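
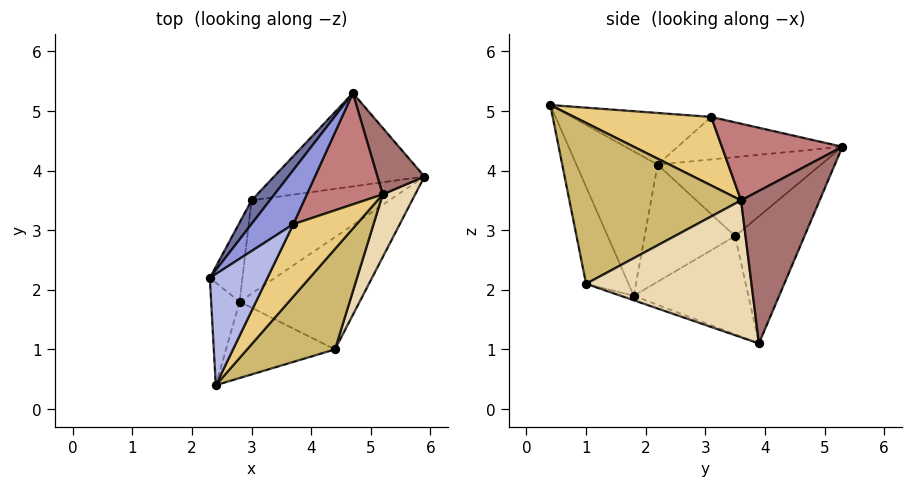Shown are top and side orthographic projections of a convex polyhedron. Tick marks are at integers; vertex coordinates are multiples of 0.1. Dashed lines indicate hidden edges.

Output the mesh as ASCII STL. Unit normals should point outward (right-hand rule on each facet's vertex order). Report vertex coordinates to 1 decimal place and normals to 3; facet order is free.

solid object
 facet normal -0.786 0.591 0.182
  outer loop
   vertex 3.0 3.5 2.9
   vertex 2.3 2.2 4.1
   vertex 4.7 5.3 4.4
  endloop
 endfacet
 facet normal -0.404 0.780 -0.478
  outer loop
   vertex 3.0 3.5 2.9
   vertex 4.7 5.3 4.4
   vertex 5.9 3.9 1.1
  endloop
 endfacet
 facet normal -0.641 0.435 0.632
  outer loop
   vertex 3.7 3.1 4.9
   vertex 4.7 5.3 4.4
   vertex 2.3 2.2 4.1
  endloop
 endfacet
 facet normal -0.625 0.352 0.697
  outer loop
   vertex 3.7 3.1 4.9
   vertex 2.3 2.2 4.1
   vertex 2.4 0.4 5.1
  endloop
 endfacet
 facet normal -0.036 -0.309 -0.950
  outer loop
   vertex 2.8 1.8 1.9
   vertex 5.9 3.9 1.1
   vertex 4.4 1.0 2.1
  endloop
 endfacet
 facet normal -0.509 0.480 -0.714
  outer loop
   vertex 2.8 1.8 1.9
   vertex 3.0 3.5 2.9
   vertex 5.9 3.9 1.1
  endloop
 endfacet
 facet normal -0.930 0.262 -0.259
  outer loop
   vertex 2.8 1.8 1.9
   vertex 2.3 2.2 4.1
   vertex 3.0 3.5 2.9
  endloop
 endfacet
 facet normal -0.968 -0.160 -0.191
  outer loop
   vertex 2.8 1.8 1.9
   vertex 2.4 0.4 5.1
   vertex 2.3 2.2 4.1
  endloop
 endfacet
 facet normal -0.366 -0.835 -0.411
  outer loop
   vertex 2.8 1.8 1.9
   vertex 4.4 1.0 2.1
   vertex 2.4 0.4 5.1
  endloop
 endfacet
 facet normal 0.776 -0.467 0.424
  outer loop
   vertex 5.2 3.6 3.5
   vertex 2.4 0.4 5.1
   vertex 4.4 1.0 2.1
  endloop
 endfacet
 facet normal 0.703 -0.290 0.649
  outer loop
   vertex 5.2 3.6 3.5
   vertex 3.7 3.1 4.9
   vertex 2.4 0.4 5.1
  endloop
 endfacet
 facet normal 0.896 -0.390 0.213
  outer loop
   vertex 5.2 3.6 3.5
   vertex 4.4 1.0 2.1
   vertex 5.9 3.9 1.1
  endloop
 endfacet
 facet normal 0.948 0.124 0.292
  outer loop
   vertex 5.2 3.6 3.5
   vertex 5.9 3.9 1.1
   vertex 4.7 5.3 4.4
  endloop
 endfacet
 facet normal 0.702 -0.161 0.694
  outer loop
   vertex 5.2 3.6 3.5
   vertex 4.7 5.3 4.4
   vertex 3.7 3.1 4.9
  endloop
 endfacet
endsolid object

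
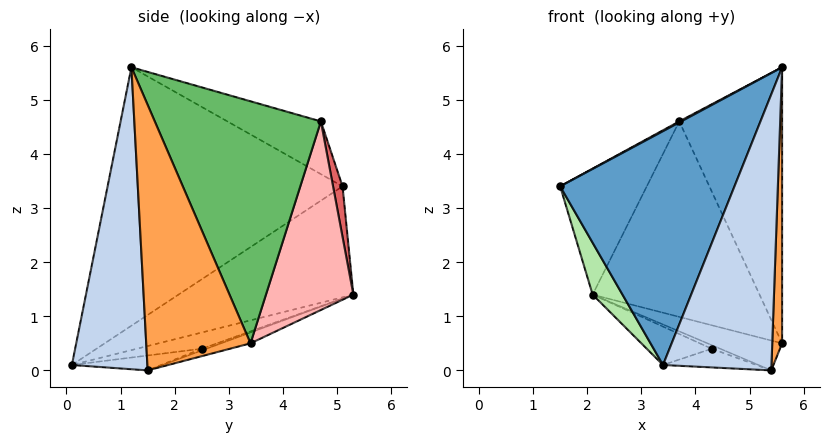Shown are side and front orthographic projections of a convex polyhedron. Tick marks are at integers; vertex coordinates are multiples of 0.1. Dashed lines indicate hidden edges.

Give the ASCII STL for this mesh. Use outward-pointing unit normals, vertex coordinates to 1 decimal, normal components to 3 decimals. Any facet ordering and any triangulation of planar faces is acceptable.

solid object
 facet normal -0.735 -0.545 0.403
  outer loop
   vertex 3.4 0.1 0.1
   vertex 5.6 1.2 5.6
   vertex 1.5 5.1 3.4
  endloop
 endfacet
 facet normal 0.570 -0.819 -0.064
  outer loop
   vertex 5.4 1.5 0.0
   vertex 5.6 1.2 5.6
   vertex 3.4 0.1 0.1
  endloop
 endfacet
 facet normal 0.995 -0.094 -0.041
  outer loop
   vertex 5.6 3.4 0.5
   vertex 5.6 1.2 5.6
   vertex 5.4 1.5 0.0
  endloop
 endfacet
 facet normal -0.480 -0.010 0.877
  outer loop
   vertex 3.7 4.7 4.6
   vertex 1.5 5.1 3.4
   vertex 5.6 1.2 5.6
  endloop
 endfacet
 facet normal 0.829 0.513 0.221
  outer loop
   vertex 3.7 4.7 4.6
   vertex 5.6 1.2 5.6
   vertex 5.6 3.4 0.5
  endloop
 endfacet
 facet normal -0.941 -0.161 -0.298
  outer loop
   vertex 2.1 5.3 1.4
   vertex 3.4 0.1 0.1
   vertex 1.5 5.1 3.4
  endloop
 endfacet
 facet normal 0.108 0.986 0.131
  outer loop
   vertex 2.1 5.3 1.4
   vertex 1.5 5.1 3.4
   vertex 3.7 4.7 4.6
  endloop
 endfacet
 facet normal 0.463 0.884 -0.066
  outer loop
   vertex 2.1 5.3 1.4
   vertex 3.7 4.7 4.6
   vertex 5.6 3.4 0.5
  endloop
 endfacet
 facet normal -0.104 0.263 -0.959
  outer loop
   vertex 2.1 5.3 1.4
   vertex 5.6 3.4 0.5
   vertex 5.4 1.5 0.0
  endloop
 endfacet
 facet normal -0.180 0.188 -0.965
  outer loop
   vertex 4.3 2.5 0.4
   vertex 5.4 1.5 0.0
   vertex 3.4 0.1 0.1
  endloop
 endfacet
 facet normal -0.192 0.192 -0.962
  outer loop
   vertex 4.3 2.5 0.4
   vertex 3.4 0.1 0.1
   vertex 2.1 5.3 1.4
  endloop
 endfacet
 facet normal -0.131 0.240 -0.962
  outer loop
   vertex 4.3 2.5 0.4
   vertex 2.1 5.3 1.4
   vertex 5.4 1.5 0.0
  endloop
 endfacet
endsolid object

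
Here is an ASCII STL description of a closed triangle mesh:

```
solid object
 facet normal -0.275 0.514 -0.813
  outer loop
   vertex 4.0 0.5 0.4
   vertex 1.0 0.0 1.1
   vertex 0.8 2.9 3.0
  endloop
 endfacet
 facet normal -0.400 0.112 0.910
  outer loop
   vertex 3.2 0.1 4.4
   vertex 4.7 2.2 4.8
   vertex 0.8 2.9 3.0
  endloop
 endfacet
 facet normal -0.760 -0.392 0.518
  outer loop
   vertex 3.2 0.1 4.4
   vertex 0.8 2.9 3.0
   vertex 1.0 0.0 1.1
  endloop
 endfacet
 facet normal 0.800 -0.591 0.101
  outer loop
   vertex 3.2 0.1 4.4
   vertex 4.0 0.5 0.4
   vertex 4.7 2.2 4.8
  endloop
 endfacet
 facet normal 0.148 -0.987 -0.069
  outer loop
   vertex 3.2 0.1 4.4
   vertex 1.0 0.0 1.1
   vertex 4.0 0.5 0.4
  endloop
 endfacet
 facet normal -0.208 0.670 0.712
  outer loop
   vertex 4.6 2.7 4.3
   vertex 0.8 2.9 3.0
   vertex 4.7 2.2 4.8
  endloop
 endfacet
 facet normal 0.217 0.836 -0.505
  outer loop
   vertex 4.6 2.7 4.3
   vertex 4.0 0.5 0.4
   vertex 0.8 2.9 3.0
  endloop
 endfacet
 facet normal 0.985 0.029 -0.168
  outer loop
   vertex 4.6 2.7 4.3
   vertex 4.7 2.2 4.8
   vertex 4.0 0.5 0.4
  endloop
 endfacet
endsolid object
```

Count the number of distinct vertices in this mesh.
6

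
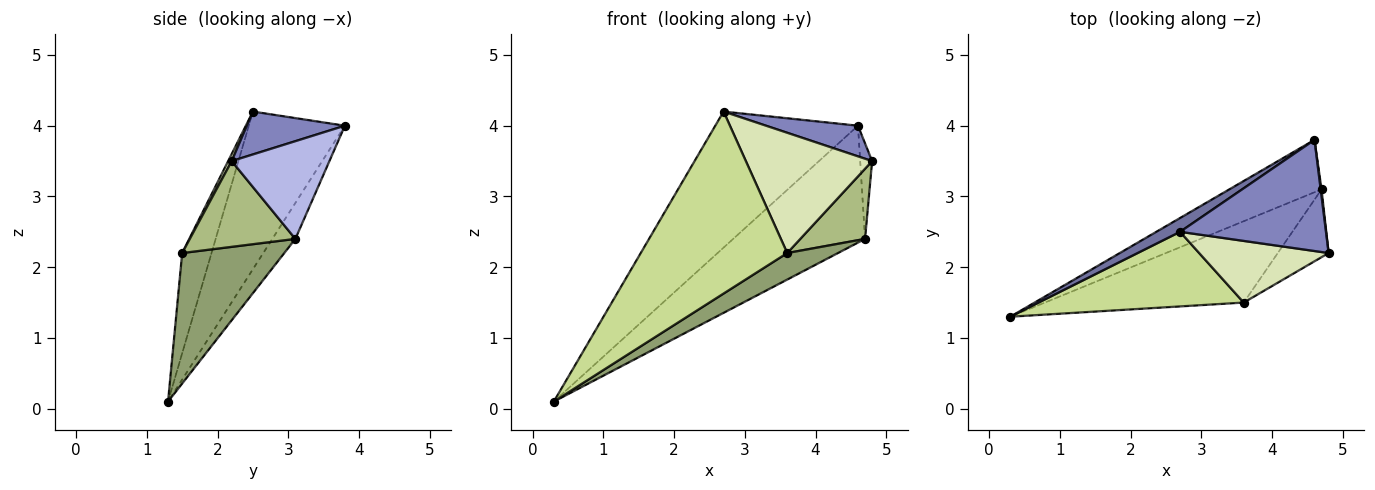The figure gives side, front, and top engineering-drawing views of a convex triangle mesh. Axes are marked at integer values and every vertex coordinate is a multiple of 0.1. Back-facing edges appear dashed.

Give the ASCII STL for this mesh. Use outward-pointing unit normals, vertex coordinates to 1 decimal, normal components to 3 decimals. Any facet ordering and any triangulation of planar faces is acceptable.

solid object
 facet normal -0.557 0.826 0.084
  outer loop
   vertex 2.7 2.5 4.2
   vertex 4.6 3.8 4.0
   vertex 0.3 1.3 0.1
  endloop
 endfacet
 facet normal 0.273 -0.256 0.928
  outer loop
   vertex 2.7 2.5 4.2
   vertex 4.8 2.2 3.5
   vertex 4.6 3.8 4.0
  endloop
 endfacet
 facet normal -0.157 0.901 -0.404
  outer loop
   vertex 4.7 3.1 2.4
   vertex 0.3 1.3 0.1
   vertex 4.6 3.8 4.0
  endloop
 endfacet
 facet normal 0.993 0.121 0.009
  outer loop
   vertex 4.7 3.1 2.4
   vertex 4.6 3.8 4.0
   vertex 4.8 2.2 3.5
  endloop
 endfacet
 facet normal 0.529 -0.263 -0.807
  outer loop
   vertex 3.6 1.5 2.2
   vertex 0.3 1.3 0.1
   vertex 4.7 3.1 2.4
  endloop
 endfacet
 facet normal 0.761 -0.467 -0.451
  outer loop
   vertex 3.6 1.5 2.2
   vertex 4.7 3.1 2.4
   vertex 4.8 2.2 3.5
  endloop
 endfacet
 facet normal -0.182 -0.910 0.373
  outer loop
   vertex 3.6 1.5 2.2
   vertex 2.7 2.5 4.2
   vertex 0.3 1.3 0.1
  endloop
 endfacet
 facet normal 0.025 -0.890 0.456
  outer loop
   vertex 3.6 1.5 2.2
   vertex 4.8 2.2 3.5
   vertex 2.7 2.5 4.2
  endloop
 endfacet
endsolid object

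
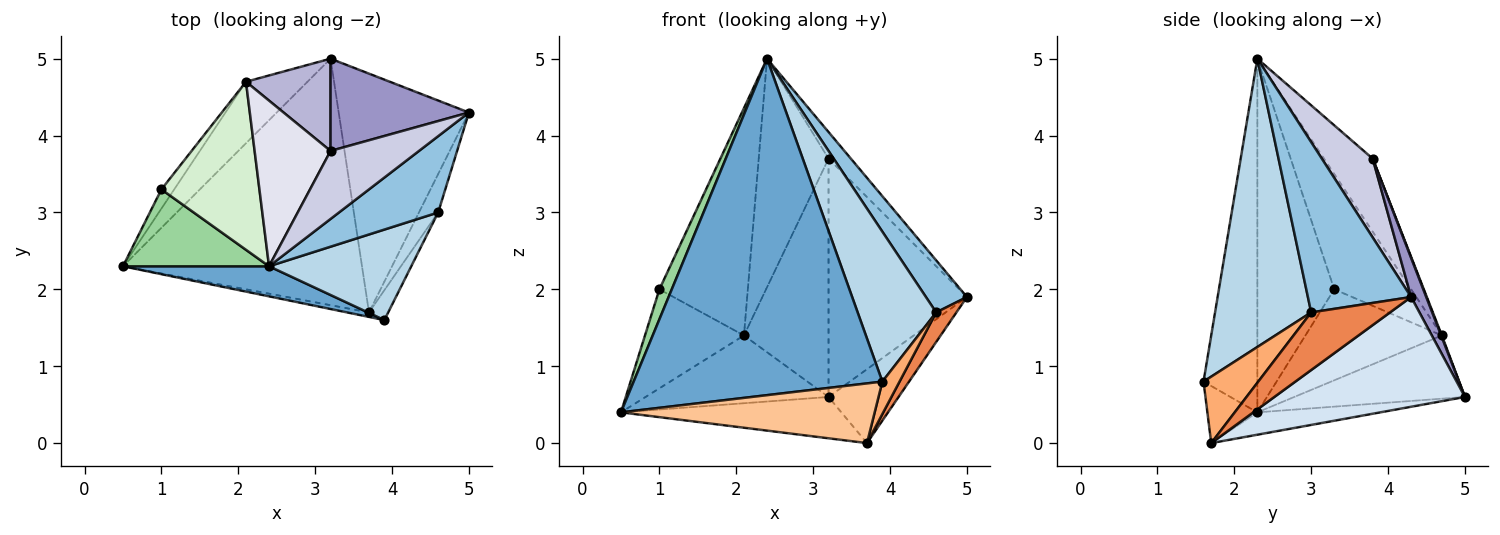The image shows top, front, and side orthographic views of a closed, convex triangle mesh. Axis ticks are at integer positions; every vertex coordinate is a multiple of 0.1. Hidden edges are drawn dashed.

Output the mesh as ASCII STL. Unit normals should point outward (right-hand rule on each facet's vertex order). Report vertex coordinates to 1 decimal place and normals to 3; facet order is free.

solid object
 facet normal -0.211 -0.974 0.087
  outer loop
   vertex 2.4 2.3 5.0
   vertex 0.5 2.3 0.4
   vertex 3.9 1.6 0.8
  endloop
 endfacet
 facet normal 0.817 -0.325 0.476
  outer loop
   vertex 4.6 3.0 1.7
   vertex 5.0 4.3 1.9
   vertex 2.4 2.3 5.0
  endloop
 endfacet
 facet normal 0.723 -0.591 0.357
  outer loop
   vertex 4.6 3.0 1.7
   vertex 2.4 2.3 5.0
   vertex 3.9 1.6 0.8
  endloop
 endfacet
 facet normal 0.627 0.230 -0.744
  outer loop
   vertex 3.7 1.7 0.0
   vertex 3.2 5.0 0.6
   vertex 5.0 4.3 1.9
  endloop
 endfacet
 facet normal 0.922 -0.236 -0.307
  outer loop
   vertex 3.7 1.7 0.0
   vertex 5.0 4.3 1.9
   vertex 4.6 3.0 1.7
  endloop
 endfacet
 facet normal 0.920 -0.289 -0.266
  outer loop
   vertex 3.7 1.7 0.0
   vertex 4.6 3.0 1.7
   vertex 3.9 1.6 0.8
  endloop
 endfacet
 facet normal -0.193 -0.978 -0.074
  outer loop
   vertex 3.7 1.7 0.0
   vertex 3.9 1.6 0.8
   vertex 0.5 2.3 0.4
  endloop
 endfacet
 facet normal -0.092 0.165 -0.982
  outer loop
   vertex 3.7 1.7 0.0
   vertex 0.5 2.3 0.4
   vertex 3.2 5.0 0.6
  endloop
 endfacet
 facet normal -0.568 0.609 -0.553
  outer loop
   vertex 2.1 4.7 1.4
   vertex 3.2 5.0 0.6
   vertex 0.5 2.3 0.4
  endloop
 endfacet
 facet normal -0.914 -0.147 0.378
  outer loop
   vertex 1.0 3.3 2.0
   vertex 0.5 2.3 0.4
   vertex 2.4 2.3 5.0
  endloop
 endfacet
 facet normal -0.804 0.583 -0.113
  outer loop
   vertex 1.0 3.3 2.0
   vertex 2.1 4.7 1.4
   vertex 0.5 2.3 0.4
  endloop
 endfacet
 facet normal -0.573 0.659 0.487
  outer loop
   vertex 1.0 3.3 2.0
   vertex 2.4 2.3 5.0
   vertex 2.1 4.7 1.4
  endloop
 endfacet
 facet normal 0.101 0.928 0.359
  outer loop
   vertex 3.2 3.8 3.7
   vertex 5.0 4.3 1.9
   vertex 3.2 5.0 0.6
  endloop
 endfacet
 facet normal 0.008 0.933 0.361
  outer loop
   vertex 3.2 3.8 3.7
   vertex 3.2 5.0 0.6
   vertex 2.1 4.7 1.4
  endloop
 endfacet
 facet normal 0.639 0.280 0.717
  outer loop
   vertex 3.2 3.8 3.7
   vertex 2.4 2.3 5.0
   vertex 5.0 4.3 1.9
  endloop
 endfacet
 facet normal -0.492 0.705 0.511
  outer loop
   vertex 3.2 3.8 3.7
   vertex 2.1 4.7 1.4
   vertex 2.4 2.3 5.0
  endloop
 endfacet
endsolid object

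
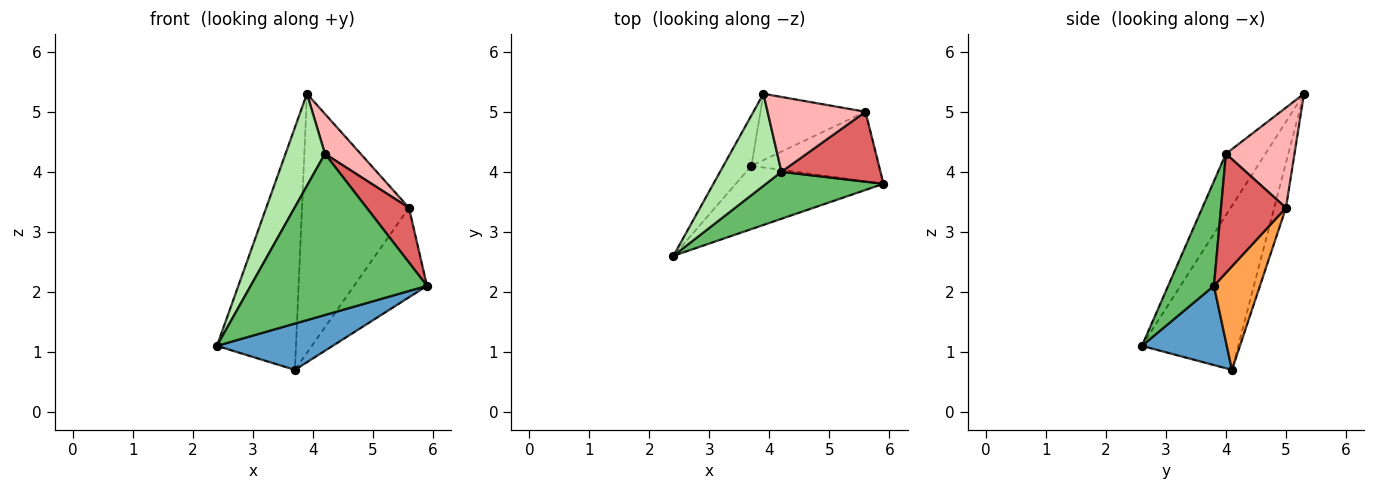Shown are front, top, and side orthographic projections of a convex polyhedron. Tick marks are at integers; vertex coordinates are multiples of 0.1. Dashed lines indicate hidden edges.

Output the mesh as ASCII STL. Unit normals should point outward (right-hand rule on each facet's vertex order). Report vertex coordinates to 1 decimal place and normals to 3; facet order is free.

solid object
 facet normal 0.397 -0.542 -0.741
  outer loop
   vertex 3.7 4.1 0.7
   vertex 5.9 3.8 2.1
   vertex 2.4 2.6 1.1
  endloop
 endfacet
 facet normal -0.766 0.629 -0.131
  outer loop
   vertex 3.7 4.1 0.7
   vertex 2.4 2.6 1.1
   vertex 3.9 5.3 5.3
  endloop
 endfacet
 facet normal 0.446 0.707 -0.549
  outer loop
   vertex 5.6 5.0 3.4
   vertex 5.9 3.8 2.1
   vertex 3.7 4.1 0.7
  endloop
 endfacet
 facet normal -0.106 0.963 -0.247
  outer loop
   vertex 5.6 5.0 3.4
   vertex 3.7 4.1 0.7
   vertex 3.9 5.3 5.3
  endloop
 endfacet
 facet normal 0.242 -0.932 0.272
  outer loop
   vertex 4.2 4.0 4.3
   vertex 2.4 2.6 1.1
   vertex 5.9 3.8 2.1
  endloop
 endfacet
 facet normal -0.577 -0.577 0.577
  outer loop
   vertex 4.2 4.0 4.3
   vertex 3.9 5.3 5.3
   vertex 2.4 2.6 1.1
  endloop
 endfacet
 facet normal 0.687 -0.448 0.572
  outer loop
   vertex 4.2 4.0 4.3
   vertex 5.9 3.8 2.1
   vertex 5.6 5.0 3.4
  endloop
 endfacet
 facet normal 0.670 -0.349 0.655
  outer loop
   vertex 4.2 4.0 4.3
   vertex 5.6 5.0 3.4
   vertex 3.9 5.3 5.3
  endloop
 endfacet
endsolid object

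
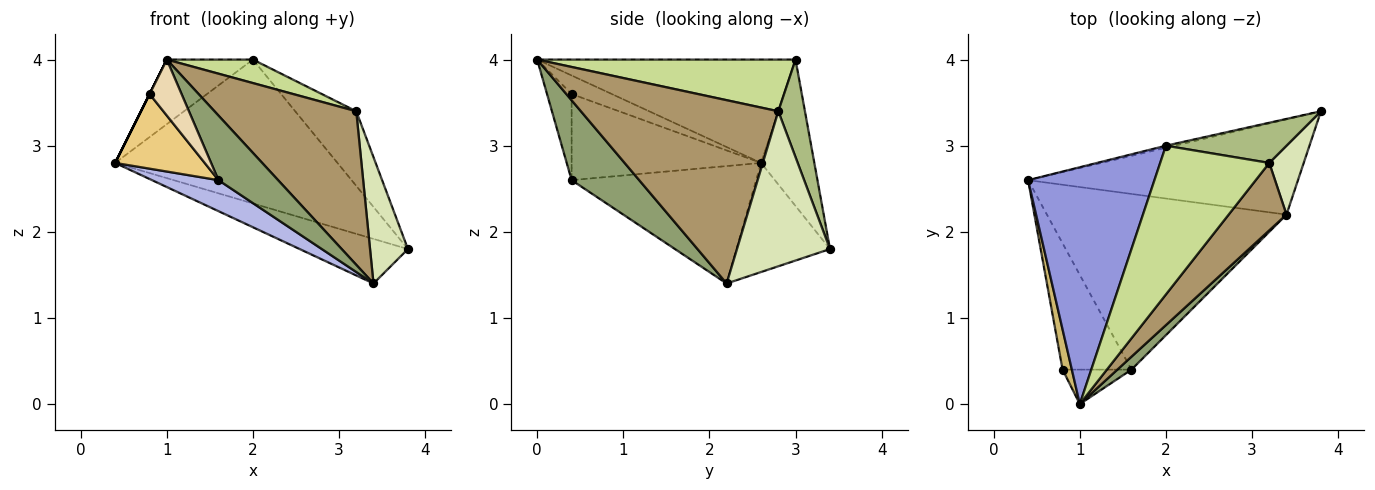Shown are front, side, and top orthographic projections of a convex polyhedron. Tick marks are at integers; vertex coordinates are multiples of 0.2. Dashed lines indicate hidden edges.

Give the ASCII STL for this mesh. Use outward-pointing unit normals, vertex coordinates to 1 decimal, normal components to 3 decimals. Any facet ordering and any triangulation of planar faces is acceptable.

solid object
 facet normal -0.344 0.398 -0.850
  outer loop
   vertex 3.4 2.2 1.4
   vertex 0.4 2.6 2.8
   vertex 3.8 3.4 1.8
  endloop
 endfacet
 facet normal -0.233 0.972 -0.014
  outer loop
   vertex 2.0 3.0 4.0
   vertex 3.8 3.4 1.8
   vertex 0.4 2.6 2.8
  endloop
 endfacet
 facet normal -0.620 0.207 0.757
  outer loop
   vertex 2.0 3.0 4.0
   vertex 0.4 2.6 2.8
   vertex 1.0 0.0 4.0
  endloop
 endfacet
 facet normal -0.435 -0.157 -0.887
  outer loop
   vertex 1.6 0.4 2.6
   vertex 0.4 2.6 2.8
   vertex 3.4 2.2 1.4
  endloop
 endfacet
 facet normal 0.743 -0.656 0.131
  outer loop
   vertex 1.6 0.4 2.6
   vertex 3.4 2.2 1.4
   vertex 1.0 0.0 4.0
  endloop
 endfacet
 facet normal 0.358 0.822 0.443
  outer loop
   vertex 3.2 2.8 3.4
   vertex 3.8 3.4 1.8
   vertex 2.0 3.0 4.0
  endloop
 endfacet
 facet normal 0.424 -0.141 0.895
  outer loop
   vertex 3.2 2.8 3.4
   vertex 2.0 3.0 4.0
   vertex 1.0 0.0 4.0
  endloop
 endfacet
 facet normal 0.907 -0.370 0.202
  outer loop
   vertex 3.2 2.8 3.4
   vertex 3.4 2.2 1.4
   vertex 3.8 3.4 1.8
  endloop
 endfacet
 facet normal 0.787 -0.565 0.248
  outer loop
   vertex 3.2 2.8 3.4
   vertex 1.0 0.0 4.0
   vertex 3.4 2.2 1.4
  endloop
 endfacet
 facet normal -0.894 0.000 0.447
  outer loop
   vertex 0.8 0.4 3.6
   vertex 1.0 0.0 4.0
   vertex 0.4 2.6 2.8
  endloop
 endfacet
 facet normal -0.733 -0.346 -0.586
  outer loop
   vertex 0.8 0.4 3.6
   vertex 0.4 2.6 2.8
   vertex 1.6 0.4 2.6
  endloop
 endfacet
 facet normal -0.548 -0.712 -0.438
  outer loop
   vertex 0.8 0.4 3.6
   vertex 1.6 0.4 2.6
   vertex 1.0 0.0 4.0
  endloop
 endfacet
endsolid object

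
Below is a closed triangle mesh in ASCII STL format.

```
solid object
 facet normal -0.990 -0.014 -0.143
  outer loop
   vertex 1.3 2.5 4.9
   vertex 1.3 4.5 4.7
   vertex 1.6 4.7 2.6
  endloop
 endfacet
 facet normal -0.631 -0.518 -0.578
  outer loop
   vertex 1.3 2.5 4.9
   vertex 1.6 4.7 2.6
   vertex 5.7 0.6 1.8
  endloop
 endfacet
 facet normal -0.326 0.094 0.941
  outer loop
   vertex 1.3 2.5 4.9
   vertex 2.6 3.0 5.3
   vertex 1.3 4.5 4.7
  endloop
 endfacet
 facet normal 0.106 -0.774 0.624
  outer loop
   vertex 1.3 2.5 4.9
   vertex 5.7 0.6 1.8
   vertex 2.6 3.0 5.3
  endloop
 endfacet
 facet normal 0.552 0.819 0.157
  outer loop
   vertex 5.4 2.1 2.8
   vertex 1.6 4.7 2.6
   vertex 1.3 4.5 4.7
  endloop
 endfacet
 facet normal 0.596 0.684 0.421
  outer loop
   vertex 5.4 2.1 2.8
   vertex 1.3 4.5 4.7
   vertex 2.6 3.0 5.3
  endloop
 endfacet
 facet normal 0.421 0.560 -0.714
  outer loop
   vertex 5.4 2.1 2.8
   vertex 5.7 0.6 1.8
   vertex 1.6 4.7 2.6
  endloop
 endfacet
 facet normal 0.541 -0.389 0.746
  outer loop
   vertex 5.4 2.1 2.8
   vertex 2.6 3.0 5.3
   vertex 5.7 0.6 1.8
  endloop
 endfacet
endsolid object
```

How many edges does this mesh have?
12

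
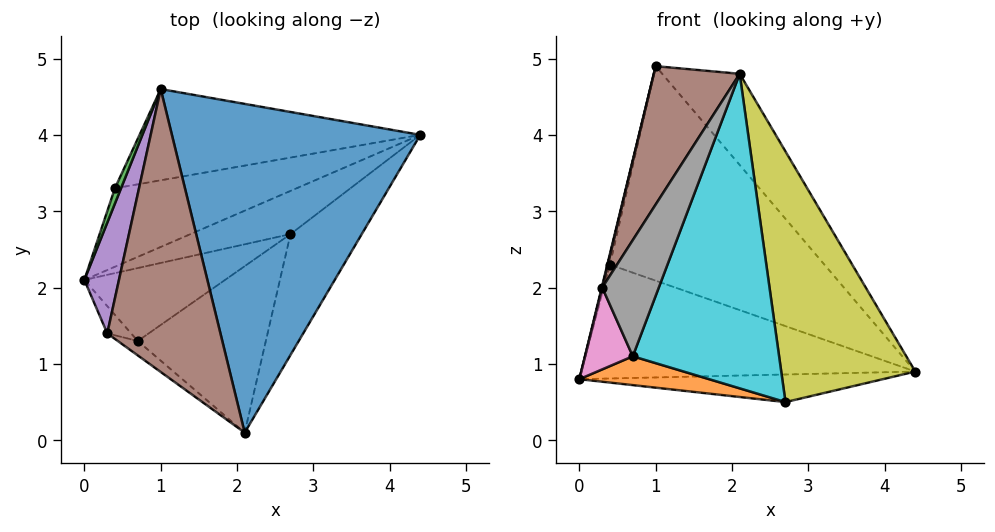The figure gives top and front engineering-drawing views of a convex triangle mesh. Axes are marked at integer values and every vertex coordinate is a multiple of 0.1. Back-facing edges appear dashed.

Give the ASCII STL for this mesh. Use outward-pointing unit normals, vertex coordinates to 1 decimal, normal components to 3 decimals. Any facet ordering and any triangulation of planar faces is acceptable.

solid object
 facet normal 0.763 0.173 0.623
  outer loop
   vertex 1.0 4.6 4.9
   vertex 2.1 0.1 4.8
   vertex 4.4 4.0 0.9
  endloop
 endfacet
 facet normal -0.324 0.779 -0.537
  outer loop
   vertex 0.4 3.3 2.3
   vertex 4.4 4.0 0.9
   vertex 0.0 2.1 0.8
  endloop
 endfacet
 facet normal -0.979 0.117 0.167
  outer loop
   vertex 0.4 3.3 2.3
   vertex 0.0 2.1 0.8
   vertex 1.0 4.6 4.9
  endloop
 endfacet
 facet normal -0.286 0.882 -0.375
  outer loop
   vertex 0.4 3.3 2.3
   vertex 1.0 4.6 4.9
   vertex 4.4 4.0 0.9
  endloop
 endfacet
 facet normal -0.971 -0.005 0.240
  outer loop
   vertex 0.3 1.4 2.0
   vertex 1.0 4.6 4.9
   vertex 0.0 2.1 0.8
  endloop
 endfacet
 facet normal -0.864 -0.221 0.453
  outer loop
   vertex 0.3 1.4 2.0
   vertex 2.1 0.1 4.8
   vertex 1.0 4.6 4.9
  endloop
 endfacet
 facet normal -0.688 -0.688 -0.229
  outer loop
   vertex 0.3 1.4 2.0
   vertex 0.0 2.1 0.8
   vertex 0.7 1.3 1.1
  endloop
 endfacet
 facet normal -0.465 -0.879 -0.109
  outer loop
   vertex 0.3 1.4 2.0
   vertex 0.7 1.3 1.1
   vertex 2.1 0.1 4.8
  endloop
 endfacet
 facet normal 0.620 -0.706 -0.341
  outer loop
   vertex 2.7 2.7 0.5
   vertex 4.4 4.0 0.9
   vertex 2.1 0.1 4.8
  endloop
 endfacet
 facet normal 0.432 -0.797 -0.422
  outer loop
   vertex 2.7 2.7 0.5
   vertex 2.1 0.1 4.8
   vertex 0.7 1.3 1.1
  endloop
 endfacet
 facet normal -0.209 0.526 -0.824
  outer loop
   vertex 2.7 2.7 0.5
   vertex 0.0 2.1 0.8
   vertex 4.4 4.0 0.9
  endloop
 endfacet
 facet normal -0.022 -0.368 -0.930
  outer loop
   vertex 2.7 2.7 0.5
   vertex 0.7 1.3 1.1
   vertex 0.0 2.1 0.8
  endloop
 endfacet
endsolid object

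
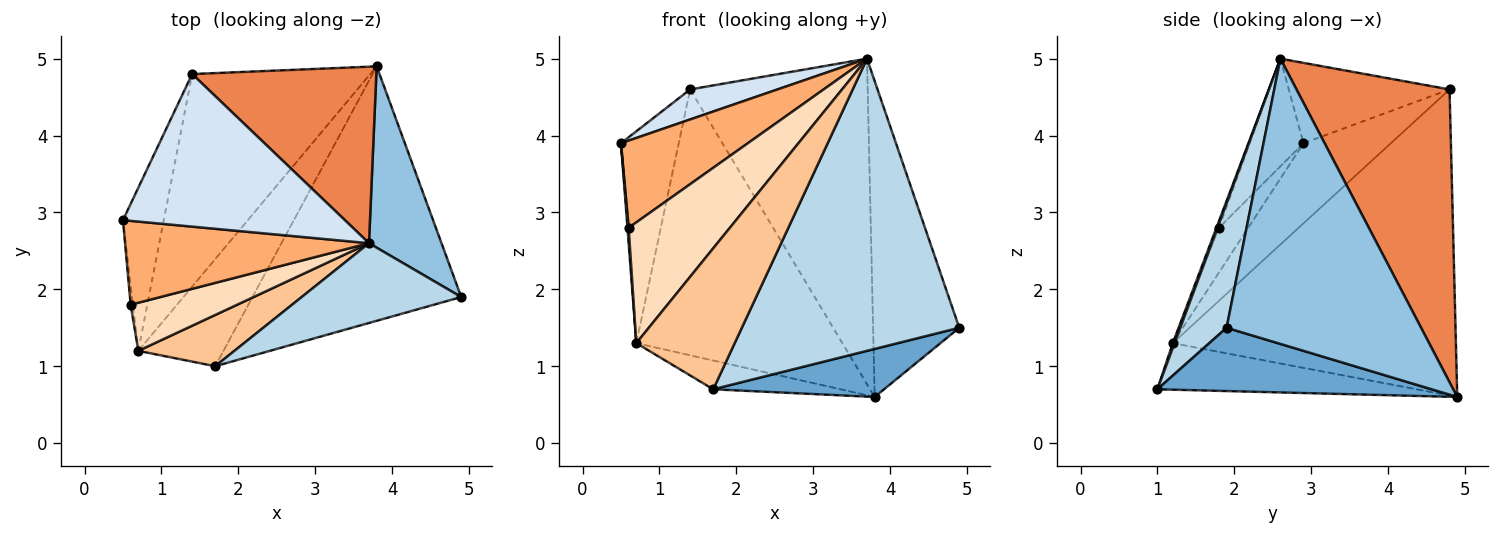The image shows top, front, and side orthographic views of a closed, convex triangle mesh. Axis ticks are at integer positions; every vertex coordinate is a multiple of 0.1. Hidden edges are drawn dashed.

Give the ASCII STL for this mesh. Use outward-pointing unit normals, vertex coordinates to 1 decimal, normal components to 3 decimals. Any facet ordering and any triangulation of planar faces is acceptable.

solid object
 facet normal 0.285 -0.178 -0.942
  outer loop
   vertex 1.7 1.0 0.7
   vertex 3.8 4.9 0.6
   vertex 4.9 1.9 1.5
  endloop
 endfacet
 facet normal 0.891 0.394 0.226
  outer loop
   vertex 3.7 2.6 5.0
   vertex 4.9 1.9 1.5
   vertex 3.8 4.9 0.6
  endloop
 endfacet
 facet normal 0.201 -0.945 0.258
  outer loop
   vertex 3.7 2.6 5.0
   vertex 1.7 1.0 0.7
   vertex 4.9 1.9 1.5
  endloop
 endfacet
 facet normal -0.335 -0.182 0.925
  outer loop
   vertex 1.4 4.8 4.6
   vertex 0.5 2.9 3.9
   vertex 3.7 2.6 5.0
  endloop
 endfacet
 facet normal 0.604 0.701 0.380
  outer loop
   vertex 1.4 4.8 4.6
   vertex 3.7 2.6 5.0
   vertex 3.8 4.9 0.6
  endloop
 endfacet
 facet normal -0.292 -0.689 0.663
  outer loop
   vertex 0.6 1.8 2.8
   vertex 3.7 2.6 5.0
   vertex 0.5 2.9 3.9
  endloop
 endfacet
 facet normal 0.017 -0.940 0.342
  outer loop
   vertex 0.7 1.2 1.3
   vertex 1.7 1.0 0.7
   vertex 3.7 2.6 5.0
  endloop
 endfacet
 facet normal -0.023 -0.929 0.370
  outer loop
   vertex 0.7 1.2 1.3
   vertex 3.7 2.6 5.0
   vertex 0.6 1.8 2.8
  endloop
 endfacet
 facet normal -0.467 0.229 -0.854
  outer loop
   vertex 0.7 1.2 1.3
   vertex 3.8 4.9 0.6
   vertex 1.7 1.0 0.7
  endloop
 endfacet
 facet normal -0.998 -0.040 -0.050
  outer loop
   vertex 0.7 1.2 1.3
   vertex 0.6 1.8 2.8
   vertex 0.5 2.9 3.9
  endloop
 endfacet
 facet normal -0.768 0.508 -0.391
  outer loop
   vertex 0.7 1.2 1.3
   vertex 0.5 2.9 3.9
   vertex 1.4 4.8 4.6
  endloop
 endfacet
 facet normal -0.732 0.532 -0.426
  outer loop
   vertex 0.7 1.2 1.3
   vertex 1.4 4.8 4.6
   vertex 3.8 4.9 0.6
  endloop
 endfacet
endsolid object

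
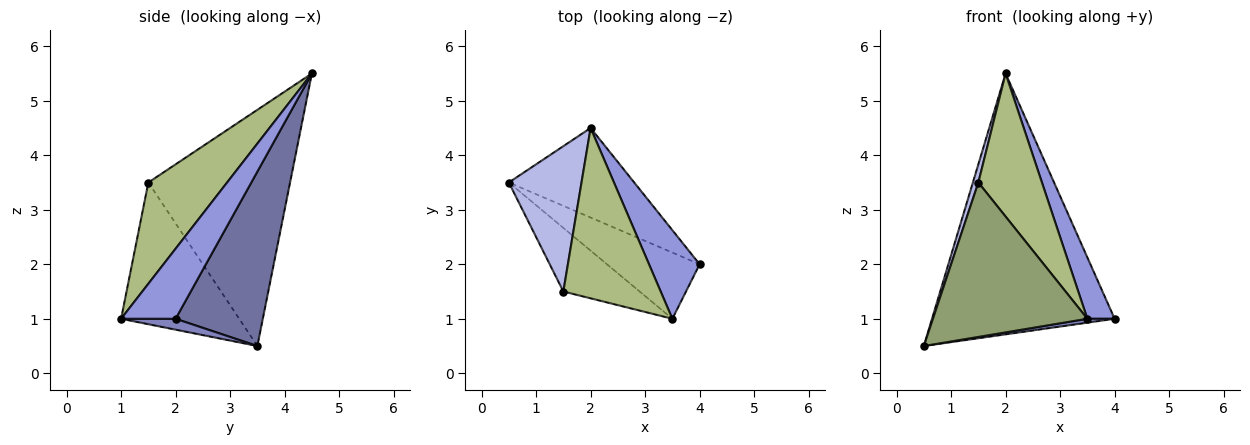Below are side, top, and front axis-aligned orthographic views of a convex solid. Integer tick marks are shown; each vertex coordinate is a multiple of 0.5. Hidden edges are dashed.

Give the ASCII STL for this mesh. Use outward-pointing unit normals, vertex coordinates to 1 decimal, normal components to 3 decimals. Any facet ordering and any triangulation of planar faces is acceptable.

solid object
 facet normal 0.412 0.862 -0.296
  outer loop
   vertex 2.0 4.5 5.5
   vertex 4.0 2.0 1.0
   vertex 0.5 3.5 0.5
  endloop
 endfacet
 facet normal 0.117 -0.058 -0.991
  outer loop
   vertex 3.5 1.0 1.0
   vertex 0.5 3.5 0.5
   vertex 4.0 2.0 1.0
  endloop
 endfacet
 facet normal 0.751 -0.376 0.543
  outer loop
   vertex 3.5 1.0 1.0
   vertex 4.0 2.0 1.0
   vertex 2.0 4.5 5.5
  endloop
 endfacet
 facet normal -0.955 -0.037 0.294
  outer loop
   vertex 1.5 1.5 3.5
   vertex 2.0 4.5 5.5
   vertex 0.5 3.5 0.5
  endloop
 endfacet
 facet normal -0.577 -0.755 -0.311
  outer loop
   vertex 1.5 1.5 3.5
   vertex 0.5 3.5 0.5
   vertex 3.5 1.0 1.0
  endloop
 endfacet
 facet normal 0.623 -0.503 0.599
  outer loop
   vertex 1.5 1.5 3.5
   vertex 3.5 1.0 1.0
   vertex 2.0 4.5 5.5
  endloop
 endfacet
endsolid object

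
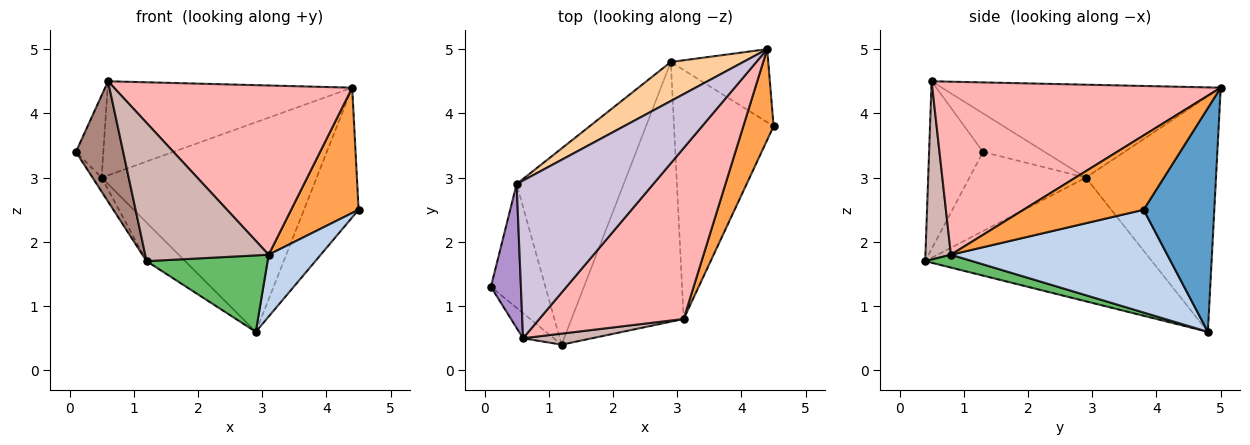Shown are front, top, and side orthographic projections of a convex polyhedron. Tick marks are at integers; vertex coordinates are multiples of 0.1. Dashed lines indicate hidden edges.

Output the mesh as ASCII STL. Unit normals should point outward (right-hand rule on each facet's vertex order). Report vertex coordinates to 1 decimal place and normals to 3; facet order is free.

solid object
 facet normal 0.748 0.578 -0.326
  outer loop
   vertex 4.4 5.0 4.4
   vertex 4.5 3.8 2.5
   vertex 2.9 4.8 0.6
  endloop
 endfacet
 facet normal 0.708 -0.170 -0.686
  outer loop
   vertex 3.1 0.8 1.8
   vertex 2.9 4.8 0.6
   vertex 4.5 3.8 2.5
  endloop
 endfacet
 facet normal 0.822 -0.462 0.335
  outer loop
   vertex 3.1 0.8 1.8
   vertex 4.5 3.8 2.5
   vertex 4.4 5.0 4.4
  endloop
 endfacet
 facet normal -0.511 0.845 0.157
  outer loop
   vertex 0.5 2.9 3.0
   vertex 4.4 5.0 4.4
   vertex 2.9 4.8 0.6
  endloop
 endfacet
 facet normal 0.109 -0.281 -0.954
  outer loop
   vertex 1.2 0.4 1.7
   vertex 2.9 4.8 0.6
   vertex 3.1 0.8 1.8
  endloop
 endfacet
 facet normal -0.822 0.064 -0.566
  outer loop
   vertex 1.2 0.4 1.7
   vertex 0.1 1.3 3.4
   vertex 0.5 2.9 3.0
  endloop
 endfacet
 facet normal -0.750 0.128 -0.649
  outer loop
   vertex 1.2 0.4 1.7
   vertex 0.5 2.9 3.0
   vertex 2.9 4.8 0.6
  endloop
 endfacet
 facet normal 0.648 -0.536 0.541
  outer loop
   vertex 0.6 0.5 4.5
   vertex 3.1 0.8 1.8
   vertex 4.4 5.0 4.4
  endloop
 endfacet
 facet normal -0.745 0.331 0.579
  outer loop
   vertex 0.6 0.5 4.5
   vertex 0.5 2.9 3.0
   vertex 0.1 1.3 3.4
  endloop
 endfacet
 facet normal -0.504 0.442 0.742
  outer loop
   vertex 0.6 0.5 4.5
   vertex 4.4 5.0 4.4
   vertex 0.5 2.9 3.0
  endloop
 endfacet
 facet normal -0.745 -0.653 -0.136
  outer loop
   vertex 0.6 0.5 4.5
   vertex 0.1 1.3 3.4
   vertex 1.2 0.4 1.7
  endloop
 endfacet
 facet normal 0.201 -0.976 0.078
  outer loop
   vertex 0.6 0.5 4.5
   vertex 1.2 0.4 1.7
   vertex 3.1 0.8 1.8
  endloop
 endfacet
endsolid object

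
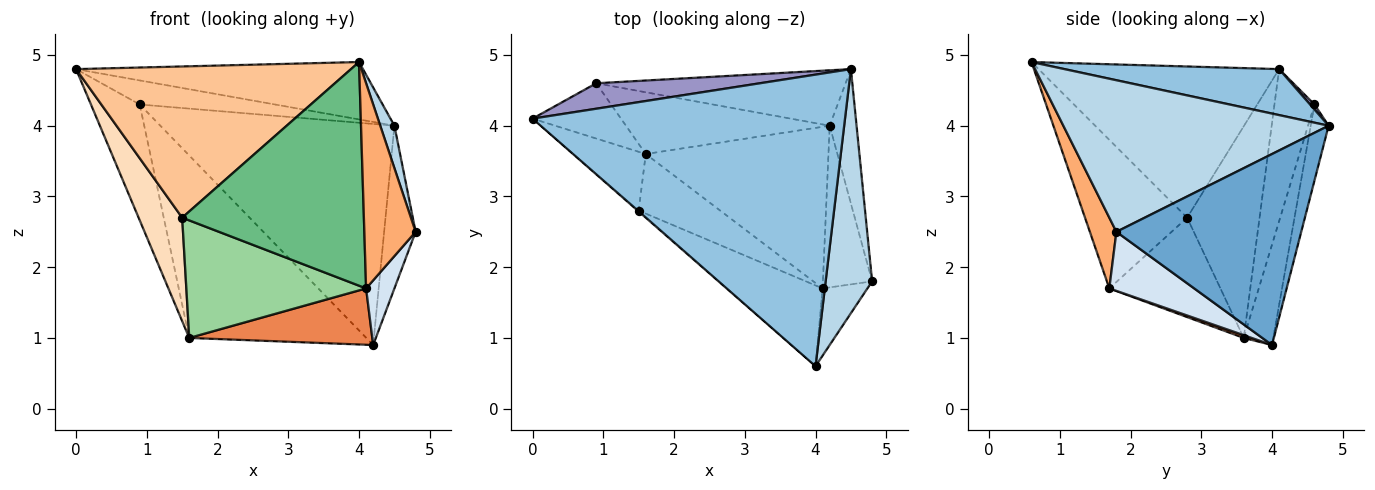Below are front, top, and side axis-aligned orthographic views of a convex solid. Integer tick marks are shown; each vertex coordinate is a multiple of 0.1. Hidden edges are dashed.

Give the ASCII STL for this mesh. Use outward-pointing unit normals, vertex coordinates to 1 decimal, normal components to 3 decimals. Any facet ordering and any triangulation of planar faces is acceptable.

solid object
 facet normal 0.976 0.166 -0.137
  outer loop
   vertex 4.2 4.0 0.9
   vertex 4.5 4.8 4.0
   vertex 4.8 1.8 2.5
  endloop
 endfacet
 facet normal 0.143 0.191 0.971
  outer loop
   vertex 4.0 0.6 4.9
   vertex 4.5 4.8 4.0
   vertex 0.0 4.1 4.8
  endloop
 endfacet
 facet normal 0.955 -0.051 0.293
  outer loop
   vertex 4.0 0.6 4.9
   vertex 4.8 1.8 2.5
   vertex 4.5 4.8 4.0
  endloop
 endfacet
 facet normal 0.744 -0.248 -0.620
  outer loop
   vertex 4.1 1.7 1.7
   vertex 4.2 4.0 0.9
   vertex 4.8 1.8 2.5
  endloop
 endfacet
 facet normal 0.014 -0.329 -0.944
  outer loop
   vertex 4.1 1.7 1.7
   vertex 1.6 3.6 1.0
   vertex 4.2 4.0 0.9
  endloop
 endfacet
 facet normal 0.441 -0.853 -0.279
  outer loop
   vertex 4.1 1.7 1.7
   vertex 4.8 1.8 2.5
   vertex 4.0 0.6 4.9
  endloop
 endfacet
 facet normal -0.658 -0.753 -0.004
  outer loop
   vertex 1.5 2.8 2.7
   vertex 4.0 0.6 4.9
   vertex 0.0 4.1 4.8
  endloop
 endfacet
 facet normal -0.822 -0.495 -0.281
  outer loop
   vertex 1.5 2.8 2.7
   vertex 0.0 4.1 4.8
   vertex 1.6 3.6 1.0
  endloop
 endfacet
 facet normal -0.467 -0.831 -0.300
  outer loop
   vertex 1.5 2.8 2.7
   vertex 4.1 1.7 1.7
   vertex 4.0 0.6 4.9
  endloop
 endfacet
 facet normal -0.483 -0.781 -0.396
  outer loop
   vertex 1.5 2.8 2.7
   vertex 1.6 3.6 1.0
   vertex 4.1 1.7 1.7
  endloop
 endfacet
 facet normal -0.074 0.967 -0.242
  outer loop
   vertex 0.9 4.6 4.3
   vertex 4.5 4.8 4.0
   vertex 4.2 4.0 0.9
  endloop
 endfacet
 facet normal -0.156 0.936 -0.317
  outer loop
   vertex 0.9 4.6 4.3
   vertex 4.2 4.0 0.9
   vertex 1.6 3.6 1.0
  endloop
 endfacet
 facet normal 0.022 0.686 0.727
  outer loop
   vertex 0.9 4.6 4.3
   vertex 0.0 4.1 4.8
   vertex 4.5 4.8 4.0
  endloop
 endfacet
 facet normal -0.595 0.725 -0.346
  outer loop
   vertex 0.9 4.6 4.3
   vertex 1.6 3.6 1.0
   vertex 0.0 4.1 4.8
  endloop
 endfacet
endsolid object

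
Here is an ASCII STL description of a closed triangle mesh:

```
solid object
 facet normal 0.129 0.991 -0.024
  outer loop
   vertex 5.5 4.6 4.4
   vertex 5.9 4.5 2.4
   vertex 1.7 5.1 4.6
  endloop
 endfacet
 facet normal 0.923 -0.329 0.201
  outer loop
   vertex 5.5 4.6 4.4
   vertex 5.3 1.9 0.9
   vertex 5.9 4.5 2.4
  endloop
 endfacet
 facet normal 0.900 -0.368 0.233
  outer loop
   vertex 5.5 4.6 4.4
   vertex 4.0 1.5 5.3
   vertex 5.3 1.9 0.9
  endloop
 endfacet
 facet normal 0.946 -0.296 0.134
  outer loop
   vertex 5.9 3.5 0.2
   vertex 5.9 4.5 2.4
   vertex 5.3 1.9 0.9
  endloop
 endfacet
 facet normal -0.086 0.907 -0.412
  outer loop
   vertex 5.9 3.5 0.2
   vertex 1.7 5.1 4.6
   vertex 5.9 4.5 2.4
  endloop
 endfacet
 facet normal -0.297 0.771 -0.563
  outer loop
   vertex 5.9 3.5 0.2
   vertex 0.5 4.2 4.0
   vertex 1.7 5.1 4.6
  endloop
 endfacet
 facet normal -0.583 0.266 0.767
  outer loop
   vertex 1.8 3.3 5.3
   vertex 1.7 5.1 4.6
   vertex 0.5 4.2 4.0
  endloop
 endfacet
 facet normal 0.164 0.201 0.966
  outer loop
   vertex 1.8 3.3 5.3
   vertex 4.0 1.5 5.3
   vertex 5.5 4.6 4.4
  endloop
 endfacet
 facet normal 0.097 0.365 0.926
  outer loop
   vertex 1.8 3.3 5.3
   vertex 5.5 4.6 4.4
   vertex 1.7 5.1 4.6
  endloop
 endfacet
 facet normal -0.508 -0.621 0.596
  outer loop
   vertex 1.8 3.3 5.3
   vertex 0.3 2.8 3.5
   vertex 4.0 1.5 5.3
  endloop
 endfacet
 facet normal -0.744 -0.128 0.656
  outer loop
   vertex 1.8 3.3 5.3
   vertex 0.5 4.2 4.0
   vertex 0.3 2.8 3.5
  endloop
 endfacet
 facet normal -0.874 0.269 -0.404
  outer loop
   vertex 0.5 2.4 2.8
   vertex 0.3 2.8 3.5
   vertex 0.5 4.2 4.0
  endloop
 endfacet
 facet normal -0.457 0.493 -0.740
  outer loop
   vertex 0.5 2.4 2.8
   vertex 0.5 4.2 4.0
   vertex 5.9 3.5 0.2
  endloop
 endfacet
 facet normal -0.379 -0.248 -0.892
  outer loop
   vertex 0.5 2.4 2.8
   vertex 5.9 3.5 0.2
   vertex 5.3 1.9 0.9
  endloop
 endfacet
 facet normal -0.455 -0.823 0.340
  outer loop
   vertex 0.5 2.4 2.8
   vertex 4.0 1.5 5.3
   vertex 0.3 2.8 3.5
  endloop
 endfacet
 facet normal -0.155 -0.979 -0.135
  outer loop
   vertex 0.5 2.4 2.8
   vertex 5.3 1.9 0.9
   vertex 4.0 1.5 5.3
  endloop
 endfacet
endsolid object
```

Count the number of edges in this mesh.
24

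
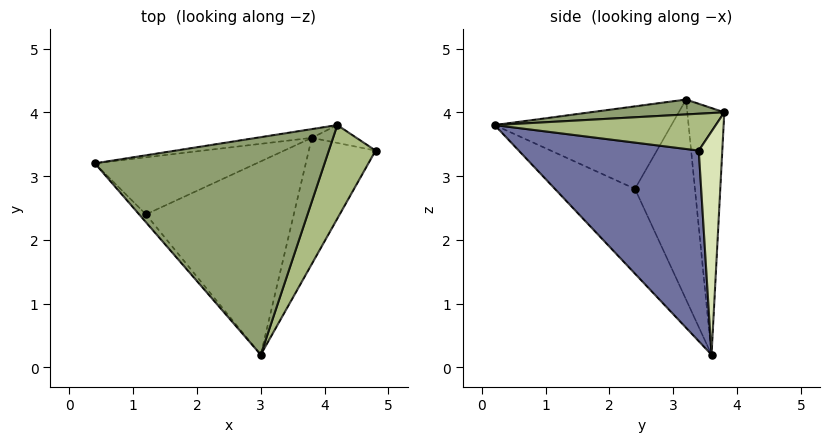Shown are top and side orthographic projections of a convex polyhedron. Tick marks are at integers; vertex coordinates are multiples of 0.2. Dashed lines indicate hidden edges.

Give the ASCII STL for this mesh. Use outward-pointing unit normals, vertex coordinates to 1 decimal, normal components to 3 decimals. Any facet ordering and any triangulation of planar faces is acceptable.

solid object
 facet normal 0.819 -0.497 -0.287
  outer loop
   vertex 3.8 3.6 0.2
   vertex 4.8 3.4 3.4
   vertex 3.0 0.2 3.8
  endloop
 endfacet
 facet normal -0.758 -0.649 -0.063
  outer loop
   vertex 1.2 2.4 2.8
   vertex 3.0 0.2 3.8
   vertex 0.4 3.2 4.2
  endloop
 endfacet
 facet normal -0.740 0.307 -0.598
  outer loop
   vertex 1.2 2.4 2.8
   vertex 0.4 3.2 4.2
   vertex 3.8 3.6 0.2
  endloop
 endfacet
 facet normal -0.388 -0.625 -0.677
  outer loop
   vertex 1.2 2.4 2.8
   vertex 3.8 3.6 0.2
   vertex 3.0 0.2 3.8
  endloop
 endfacet
 facet normal 0.064 -0.077 0.995
  outer loop
   vertex 4.2 3.8 4.0
   vertex 0.4 3.2 4.2
   vertex 3.0 0.2 3.8
  endloop
 endfacet
 facet normal 0.600 -0.242 0.762
  outer loop
   vertex 4.2 3.8 4.0
   vertex 3.0 0.2 3.8
   vertex 4.8 3.4 3.4
  endloop
 endfacet
 facet normal -0.158 0.987 -0.035
  outer loop
   vertex 4.2 3.8 4.0
   vertex 3.8 3.6 0.2
   vertex 0.4 3.2 4.2
  endloop
 endfacet
 facet normal 0.483 0.870 -0.097
  outer loop
   vertex 4.2 3.8 4.0
   vertex 4.8 3.4 3.4
   vertex 3.8 3.6 0.2
  endloop
 endfacet
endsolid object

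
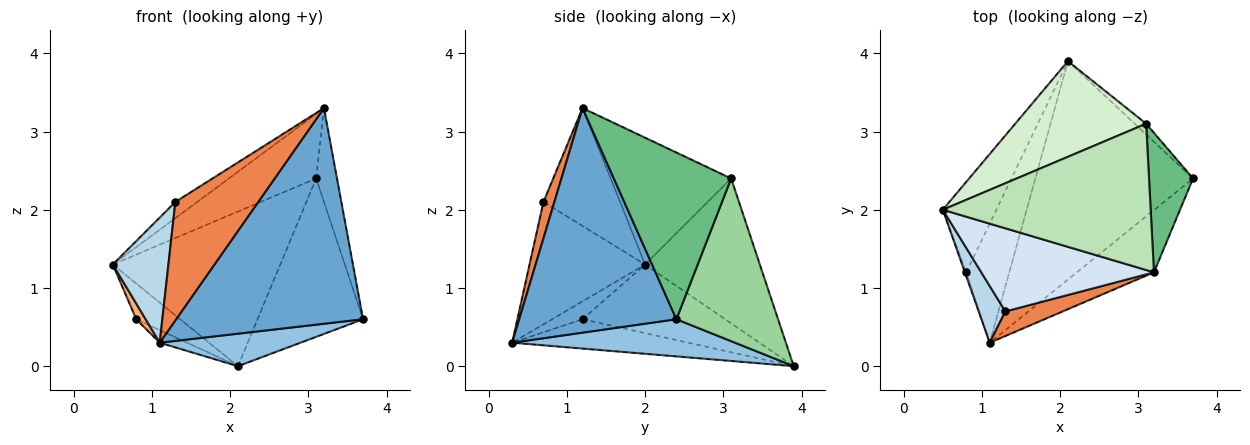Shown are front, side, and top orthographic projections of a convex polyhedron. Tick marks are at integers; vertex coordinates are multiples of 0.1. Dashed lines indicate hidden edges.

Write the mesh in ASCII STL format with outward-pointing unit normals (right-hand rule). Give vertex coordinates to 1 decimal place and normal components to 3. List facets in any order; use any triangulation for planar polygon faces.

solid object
 facet normal 0.628 -0.747 -0.216
  outer loop
   vertex 3.2 1.2 3.3
   vertex 1.1 0.3 0.3
   vertex 3.7 2.4 0.6
  endloop
 endfacet
 facet normal 0.227 -0.143 -0.963
  outer loop
   vertex 2.1 3.9 0.0
   vertex 3.7 2.4 0.6
   vertex 1.1 0.3 0.3
  endloop
 endfacet
 facet normal -0.884 -0.425 0.193
  outer loop
   vertex 1.3 0.7 2.1
   vertex 0.5 2.0 1.3
   vertex 1.1 0.3 0.3
  endloop
 endfacet
 facet normal -0.557 0.159 0.815
  outer loop
   vertex 1.3 0.7 2.1
   vertex 3.2 1.2 3.3
   vertex 0.5 2.0 1.3
  endloop
 endfacet
 facet normal 0.128 -0.971 0.202
  outer loop
   vertex 1.3 0.7 2.1
   vertex 1.1 0.3 0.3
   vertex 3.2 1.2 3.3
  endloop
 endfacet
 facet normal -0.953 -0.293 -0.073
  outer loop
   vertex 0.8 1.2 0.6
   vertex 1.1 0.3 0.3
   vertex 0.5 2.0 1.3
  endloop
 endfacet
 facet normal -0.766 0.236 -0.598
  outer loop
   vertex 0.8 1.2 0.6
   vertex 0.5 2.0 1.3
   vertex 2.1 3.9 0.0
  endloop
 endfacet
 facet normal -0.561 0.087 -0.823
  outer loop
   vertex 0.8 1.2 0.6
   vertex 2.1 3.9 0.0
   vertex 1.1 0.3 0.3
  endloop
 endfacet
 facet normal 0.953 0.169 0.252
  outer loop
   vertex 3.1 3.1 2.4
   vertex 3.2 1.2 3.3
   vertex 3.7 2.4 0.6
  endloop
 endfacet
 facet normal 0.693 0.719 -0.049
  outer loop
   vertex 3.1 3.1 2.4
   vertex 3.7 2.4 0.6
   vertex 2.1 3.9 0.0
  endloop
 endfacet
 facet normal -0.487 0.353 0.799
  outer loop
   vertex 3.1 3.1 2.4
   vertex 0.5 2.0 1.3
   vertex 3.2 1.2 3.3
  endloop
 endfacet
 facet normal -0.503 0.735 0.455
  outer loop
   vertex 3.1 3.1 2.4
   vertex 2.1 3.9 0.0
   vertex 0.5 2.0 1.3
  endloop
 endfacet
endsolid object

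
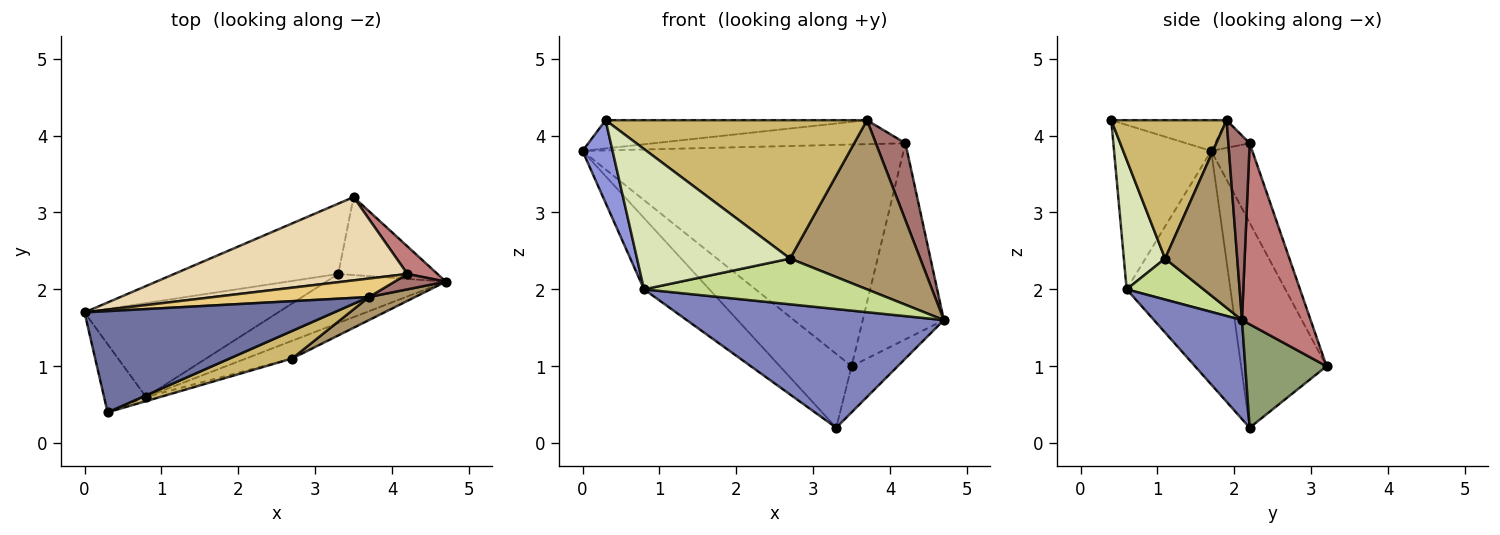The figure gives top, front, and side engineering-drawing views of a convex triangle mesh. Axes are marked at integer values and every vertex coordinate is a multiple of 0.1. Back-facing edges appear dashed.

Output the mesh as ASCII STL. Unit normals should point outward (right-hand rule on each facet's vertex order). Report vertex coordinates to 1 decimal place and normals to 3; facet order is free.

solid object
 facet normal -0.118 0.267 0.956
  outer loop
   vertex 3.7 1.9 4.2
   vertex 0.0 1.7 3.8
   vertex 0.3 0.4 4.2
  endloop
 endfacet
 facet normal 0.301 -0.881 -0.364
  outer loop
   vertex 0.8 0.6 2.0
   vertex 3.3 2.2 0.2
   vertex 4.7 2.1 1.6
  endloop
 endfacet
 facet normal -0.928 -0.287 -0.237
  outer loop
   vertex 0.8 0.6 2.0
   vertex 0.3 0.4 4.2
   vertex 0.0 1.7 3.8
  endloop
 endfacet
 facet normal -0.693 0.436 -0.574
  outer loop
   vertex 0.8 0.6 2.0
   vertex 0.0 1.7 3.8
   vertex 3.3 2.2 0.2
  endloop
 endfacet
 facet normal 0.668 0.379 -0.641
  outer loop
   vertex 3.5 3.2 1.0
   vertex 4.7 2.1 1.6
   vertex 3.3 2.2 0.2
  endloop
 endfacet
 facet normal -0.653 0.548 -0.522
  outer loop
   vertex 3.5 3.2 1.0
   vertex 3.3 2.2 0.2
   vertex 0.0 1.7 3.8
  endloop
 endfacet
 facet normal 0.306 -0.888 -0.344
  outer loop
   vertex 2.7 1.1 2.4
   vertex 0.8 0.6 2.0
   vertex 4.7 2.1 1.6
  endloop
 endfacet
 facet normal 0.260 -0.965 -0.029
  outer loop
   vertex 2.7 1.1 2.4
   vertex 0.3 0.4 4.2
   vertex 0.8 0.6 2.0
  endloop
 endfacet
 facet normal 0.482 -0.868 0.118
  outer loop
   vertex 2.7 1.1 2.4
   vertex 4.7 2.1 1.6
   vertex 3.7 1.9 4.2
  endloop
 endfacet
 facet normal 0.397 -0.900 0.179
  outer loop
   vertex 2.7 1.1 2.4
   vertex 3.7 1.9 4.2
   vertex 0.3 0.4 4.2
  endloop
 endfacet
 facet normal -0.108 0.787 0.607
  outer loop
   vertex 4.2 2.2 3.9
   vertex 0.0 1.7 3.8
   vertex 3.7 1.9 4.2
  endloop
 endfacet
 facet normal -0.119 0.929 0.349
  outer loop
   vertex 4.2 2.2 3.9
   vertex 3.5 3.2 1.0
   vertex 0.0 1.7 3.8
  endloop
 endfacet
 facet normal 0.577 -0.801 0.160
  outer loop
   vertex 4.2 2.2 3.9
   vertex 3.7 1.9 4.2
   vertex 4.7 2.1 1.6
  endloop
 endfacet
 facet normal 0.642 0.759 0.107
  outer loop
   vertex 4.2 2.2 3.9
   vertex 4.7 2.1 1.6
   vertex 3.5 3.2 1.0
  endloop
 endfacet
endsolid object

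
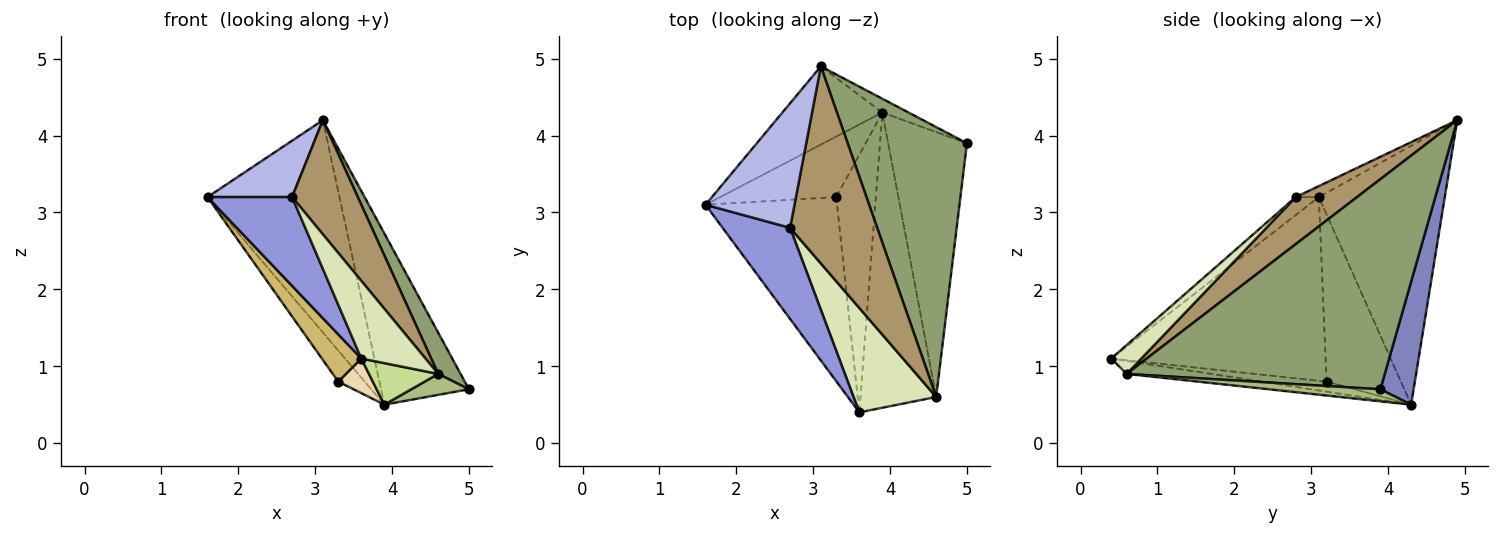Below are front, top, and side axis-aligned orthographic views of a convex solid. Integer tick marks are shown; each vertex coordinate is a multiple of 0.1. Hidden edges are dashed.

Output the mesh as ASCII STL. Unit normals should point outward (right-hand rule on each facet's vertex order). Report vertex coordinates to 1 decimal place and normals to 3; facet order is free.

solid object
 facet normal -0.667 0.699 -0.258
  outer loop
   vertex 3.9 4.3 0.5
   vertex 1.6 3.1 3.2
   vertex 3.1 4.9 4.2
  endloop
 endfacet
 facet normal 0.353 0.933 -0.075
  outer loop
   vertex 3.9 4.3 0.5
   vertex 3.1 4.9 4.2
   vertex 5.0 3.9 0.7
  endloop
 endfacet
 facet normal -0.187 -0.686 0.703
  outer loop
   vertex 2.7 2.8 3.2
   vertex 1.6 3.1 3.2
   vertex 3.6 0.4 1.1
  endloop
 endfacet
 facet normal -0.112 -0.410 0.905
  outer loop
   vertex 2.7 2.8 3.2
   vertex 3.1 4.9 4.2
   vertex 1.6 3.1 3.2
  endloop
 endfacet
 facet normal 0.867 -0.075 0.492
  outer loop
   vertex 4.6 0.6 0.9
   vertex 5.0 3.9 0.7
   vertex 3.1 4.9 4.2
  endloop
 endfacet
 facet normal 0.151 -0.078 -0.985
  outer loop
   vertex 4.6 0.6 0.9
   vertex 3.9 4.3 0.5
   vertex 5.0 3.9 0.7
  endloop
 endfacet
 facet normal -0.168 -0.137 -0.976
  outer loop
   vertex 4.6 0.6 0.9
   vertex 3.6 0.4 1.1
   vertex 3.9 4.3 0.5
  endloop
 endfacet
 facet normal 0.269 -0.575 0.773
  outer loop
   vertex 4.6 0.6 0.9
   vertex 2.7 2.8 3.2
   vertex 3.6 0.4 1.1
  endloop
 endfacet
 facet normal 0.423 -0.454 0.784
  outer loop
   vertex 4.6 0.6 0.9
   vertex 3.1 4.9 4.2
   vertex 2.7 2.8 3.2
  endloop
 endfacet
 facet normal -0.804 -0.148 -0.576
  outer loop
   vertex 3.3 3.2 0.8
   vertex 3.6 0.4 1.1
   vertex 1.6 3.1 3.2
  endloop
 endfacet
 facet normal -0.789 0.281 -0.547
  outer loop
   vertex 3.3 3.2 0.8
   vertex 1.6 3.1 3.2
   vertex 3.9 4.3 0.5
  endloop
 endfacet
 facet normal -0.244 -0.129 -0.961
  outer loop
   vertex 3.3 3.2 0.8
   vertex 3.9 4.3 0.5
   vertex 3.6 0.4 1.1
  endloop
 endfacet
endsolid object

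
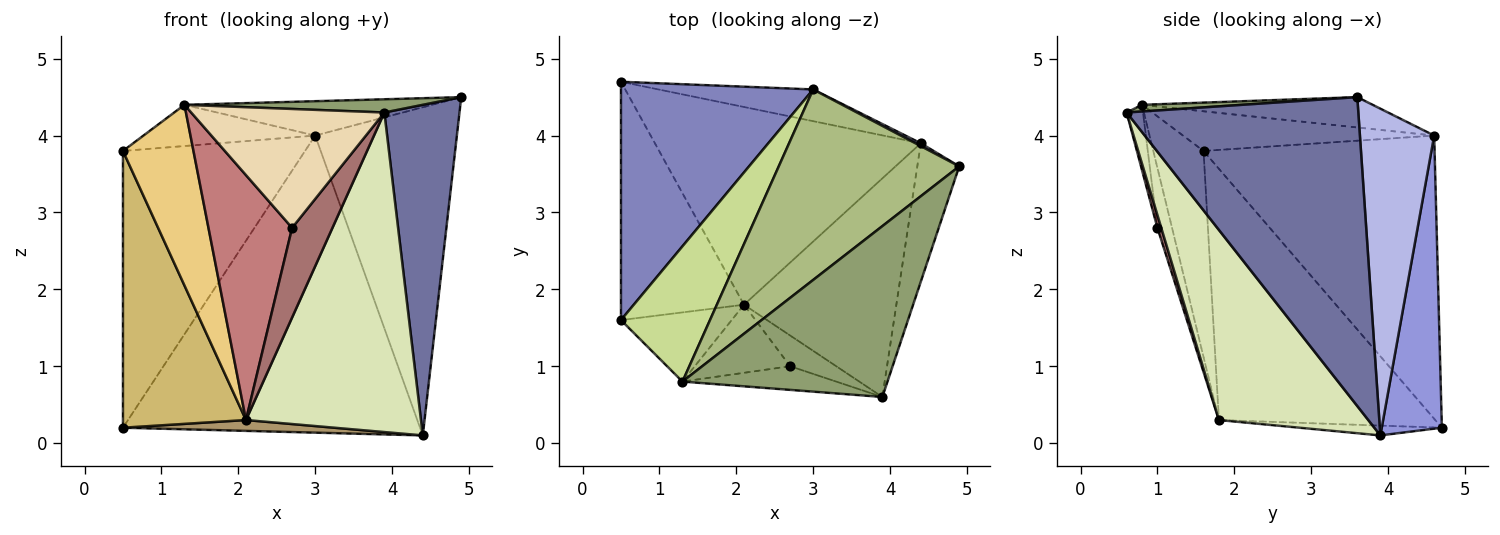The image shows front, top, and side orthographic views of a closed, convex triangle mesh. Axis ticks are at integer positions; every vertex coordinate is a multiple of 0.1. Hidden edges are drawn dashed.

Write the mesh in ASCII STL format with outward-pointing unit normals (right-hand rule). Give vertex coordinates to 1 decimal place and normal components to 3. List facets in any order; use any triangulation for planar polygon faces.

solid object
 facet normal 0.943 -0.306 -0.128
  outer loop
   vertex 4.4 3.9 0.1
   vertex 4.9 3.6 4.5
   vertex 3.9 0.6 4.3
  endloop
 endfacet
 facet normal -0.693 0.546 0.470
  outer loop
   vertex 3.0 4.6 4.0
   vertex 0.5 4.7 0.2
   vertex 0.5 1.6 3.8
  endloop
 endfacet
 facet normal 0.197 0.975 -0.104
  outer loop
   vertex 3.0 4.6 4.0
   vertex 4.4 3.9 0.1
   vertex 0.5 4.7 0.2
  endloop
 endfacet
 facet normal 0.464 0.886 0.008
  outer loop
   vertex 3.0 4.6 4.0
   vertex 4.9 3.6 4.5
   vertex 4.4 3.9 0.1
  endloop
 endfacet
 facet normal 0.032 -0.077 0.996
  outer loop
   vertex 1.3 0.8 4.4
   vertex 3.9 0.6 4.3
   vertex 4.9 3.6 4.5
  endloop
 endfacet
 facet normal -0.163 0.175 0.971
  outer loop
   vertex 1.3 0.8 4.4
   vertex 4.9 3.6 4.5
   vertex 3.0 4.6 4.0
  endloop
 endfacet
 facet normal -0.392 0.268 0.880
  outer loop
   vertex 1.3 0.8 4.4
   vertex 3.0 4.6 4.0
   vertex 0.5 1.6 3.8
  endloop
 endfacet
 facet normal 0.576 -0.675 -0.462
  outer loop
   vertex 2.1 1.8 0.3
   vertex 4.4 3.9 0.1
   vertex 3.9 0.6 4.3
  endloop
 endfacet
 facet normal -0.037 -0.055 -0.998
  outer loop
   vertex 2.1 1.8 0.3
   vertex 0.5 4.7 0.2
   vertex 4.4 3.9 0.1
  endloop
 endfacet
 facet normal -0.800 -0.455 -0.392
  outer loop
   vertex 2.1 1.8 0.3
   vertex 0.5 1.6 3.8
   vertex 0.5 4.7 0.2
  endloop
 endfacet
 facet normal -0.554 -0.777 -0.298
  outer loop
   vertex 2.1 1.8 0.3
   vertex 1.3 0.8 4.4
   vertex 0.5 1.6 3.8
  endloop
 endfacet
 facet normal -0.083 -0.977 -0.195
  outer loop
   vertex 2.7 1.0 2.8
   vertex 3.9 0.6 4.3
   vertex 1.3 0.8 4.4
  endloop
 endfacet
 facet normal 0.090 -0.942 -0.323
  outer loop
   vertex 2.7 1.0 2.8
   vertex 2.1 1.8 0.3
   vertex 3.9 0.6 4.3
  endloop
 endfacet
 facet normal -0.166 -0.950 -0.264
  outer loop
   vertex 2.7 1.0 2.8
   vertex 1.3 0.8 4.4
   vertex 2.1 1.8 0.3
  endloop
 endfacet
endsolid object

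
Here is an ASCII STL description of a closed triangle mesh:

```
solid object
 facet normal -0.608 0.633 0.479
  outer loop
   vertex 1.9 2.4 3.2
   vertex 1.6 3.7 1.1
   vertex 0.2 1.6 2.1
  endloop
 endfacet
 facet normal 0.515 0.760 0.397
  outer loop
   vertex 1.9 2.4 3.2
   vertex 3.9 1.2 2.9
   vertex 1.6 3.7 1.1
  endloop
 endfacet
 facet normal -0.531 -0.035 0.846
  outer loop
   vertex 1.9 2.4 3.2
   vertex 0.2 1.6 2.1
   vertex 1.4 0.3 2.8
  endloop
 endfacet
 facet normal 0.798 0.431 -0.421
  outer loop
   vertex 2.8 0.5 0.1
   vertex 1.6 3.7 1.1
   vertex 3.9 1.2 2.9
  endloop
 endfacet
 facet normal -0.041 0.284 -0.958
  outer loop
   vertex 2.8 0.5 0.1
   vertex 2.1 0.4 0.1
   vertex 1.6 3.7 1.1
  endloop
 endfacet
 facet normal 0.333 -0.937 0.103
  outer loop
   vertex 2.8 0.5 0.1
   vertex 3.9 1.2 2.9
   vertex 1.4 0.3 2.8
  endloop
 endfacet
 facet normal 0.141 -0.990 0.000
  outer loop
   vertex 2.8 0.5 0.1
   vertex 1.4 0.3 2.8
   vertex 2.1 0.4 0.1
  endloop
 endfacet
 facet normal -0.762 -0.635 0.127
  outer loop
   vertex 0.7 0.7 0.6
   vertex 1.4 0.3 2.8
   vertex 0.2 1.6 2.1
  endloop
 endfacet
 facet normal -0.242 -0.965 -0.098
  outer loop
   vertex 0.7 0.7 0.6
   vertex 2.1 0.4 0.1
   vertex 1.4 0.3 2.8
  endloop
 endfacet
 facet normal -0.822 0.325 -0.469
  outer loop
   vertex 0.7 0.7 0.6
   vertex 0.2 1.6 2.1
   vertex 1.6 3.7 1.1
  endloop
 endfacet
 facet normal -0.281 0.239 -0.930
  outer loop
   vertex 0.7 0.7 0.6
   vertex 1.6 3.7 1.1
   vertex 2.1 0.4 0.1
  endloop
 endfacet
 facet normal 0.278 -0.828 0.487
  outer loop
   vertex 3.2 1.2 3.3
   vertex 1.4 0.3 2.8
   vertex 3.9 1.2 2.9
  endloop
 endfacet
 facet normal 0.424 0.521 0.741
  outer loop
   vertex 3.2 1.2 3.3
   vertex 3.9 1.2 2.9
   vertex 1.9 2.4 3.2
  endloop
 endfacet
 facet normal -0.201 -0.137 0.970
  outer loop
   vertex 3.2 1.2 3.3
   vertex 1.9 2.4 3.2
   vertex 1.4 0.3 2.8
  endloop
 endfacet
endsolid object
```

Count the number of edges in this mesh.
21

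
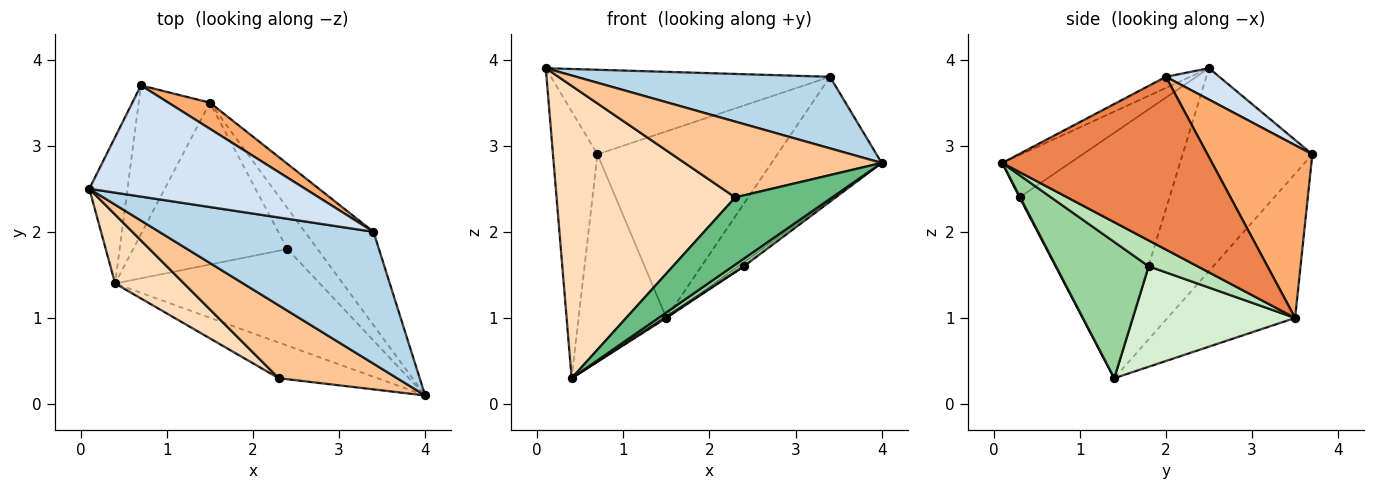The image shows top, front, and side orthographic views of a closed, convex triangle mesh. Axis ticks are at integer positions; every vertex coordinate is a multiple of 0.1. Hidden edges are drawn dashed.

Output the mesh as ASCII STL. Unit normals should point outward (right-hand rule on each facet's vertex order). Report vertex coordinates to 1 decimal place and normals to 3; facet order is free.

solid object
 facet normal -0.931 0.320 -0.175
  outer loop
   vertex 0.4 1.4 0.3
   vertex 0.1 2.5 3.9
   vertex 0.7 3.7 2.9
  endloop
 endfacet
 facet normal -0.763 0.525 -0.377
  outer loop
   vertex 1.5 3.5 1.0
   vertex 0.4 1.4 0.3
   vertex 0.7 3.7 2.9
  endloop
 endfacet
 facet normal -0.046 -0.476 0.878
  outer loop
   vertex 3.4 2.0 3.8
   vertex 0.1 2.5 3.9
   vertex 4.0 0.1 2.8
  endloop
 endfacet
 facet normal 0.115 0.601 0.791
  outer loop
   vertex 3.4 2.0 3.8
   vertex 0.7 3.7 2.9
   vertex 0.1 2.5 3.9
  endloop
 endfacet
 facet normal 0.835 0.438 -0.332
  outer loop
   vertex 3.4 2.0 3.8
   vertex 4.0 0.1 2.8
   vertex 1.5 3.5 1.0
  endloop
 endfacet
 facet normal 0.500 0.858 0.120
  outer loop
   vertex 3.4 2.0 3.8
   vertex 1.5 3.5 1.0
   vertex 0.7 3.7 2.9
  endloop
 endfacet
 facet normal -0.241 -0.699 0.673
  outer loop
   vertex 2.3 0.3 2.4
   vertex 4.0 0.1 2.8
   vertex 0.1 2.5 3.9
  endloop
 endfacet
 facet normal -0.633 -0.754 0.178
  outer loop
   vertex 2.3 0.3 2.4
   vertex 0.1 2.5 3.9
   vertex 0.4 1.4 0.3
  endloop
 endfacet
 facet normal 0.006 -0.883 -0.468
  outer loop
   vertex 2.3 0.3 2.4
   vertex 0.4 1.4 0.3
   vertex 4.0 0.1 2.8
  endloop
 endfacet
 facet normal 0.553 -0.066 -0.831
  outer loop
   vertex 2.4 1.8 1.6
   vertex 4.0 0.1 2.8
   vertex 0.4 1.4 0.3
  endloop
 endfacet
 facet normal 0.649 0.076 -0.757
  outer loop
   vertex 2.4 1.8 1.6
   vertex 1.5 3.5 1.0
   vertex 4.0 0.1 2.8
  endloop
 endfacet
 facet normal 0.546 -0.007 -0.838
  outer loop
   vertex 2.4 1.8 1.6
   vertex 0.4 1.4 0.3
   vertex 1.5 3.5 1.0
  endloop
 endfacet
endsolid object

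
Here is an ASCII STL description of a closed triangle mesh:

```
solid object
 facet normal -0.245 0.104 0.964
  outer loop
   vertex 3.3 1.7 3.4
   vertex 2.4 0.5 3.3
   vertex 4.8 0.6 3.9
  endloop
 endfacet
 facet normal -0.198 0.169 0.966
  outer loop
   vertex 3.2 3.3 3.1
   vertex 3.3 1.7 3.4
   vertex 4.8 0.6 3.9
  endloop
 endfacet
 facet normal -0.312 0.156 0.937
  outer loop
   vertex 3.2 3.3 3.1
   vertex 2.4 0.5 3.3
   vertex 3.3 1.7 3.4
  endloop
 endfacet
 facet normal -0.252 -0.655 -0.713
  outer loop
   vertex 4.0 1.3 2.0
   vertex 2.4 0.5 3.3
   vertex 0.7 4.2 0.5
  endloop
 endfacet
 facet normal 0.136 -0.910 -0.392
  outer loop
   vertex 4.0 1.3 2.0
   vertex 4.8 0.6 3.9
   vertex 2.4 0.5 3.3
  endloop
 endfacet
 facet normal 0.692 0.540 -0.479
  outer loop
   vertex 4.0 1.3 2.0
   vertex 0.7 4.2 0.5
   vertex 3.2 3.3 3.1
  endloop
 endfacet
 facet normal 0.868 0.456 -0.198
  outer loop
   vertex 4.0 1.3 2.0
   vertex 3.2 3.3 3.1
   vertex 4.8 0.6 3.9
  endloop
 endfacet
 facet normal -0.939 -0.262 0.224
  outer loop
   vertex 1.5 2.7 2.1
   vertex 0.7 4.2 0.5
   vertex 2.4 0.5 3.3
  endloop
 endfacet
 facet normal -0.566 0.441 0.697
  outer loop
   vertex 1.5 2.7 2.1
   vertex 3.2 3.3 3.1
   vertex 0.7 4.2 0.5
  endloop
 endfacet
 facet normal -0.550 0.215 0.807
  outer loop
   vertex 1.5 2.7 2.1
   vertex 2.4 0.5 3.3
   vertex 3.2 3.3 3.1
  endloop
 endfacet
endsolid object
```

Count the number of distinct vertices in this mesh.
7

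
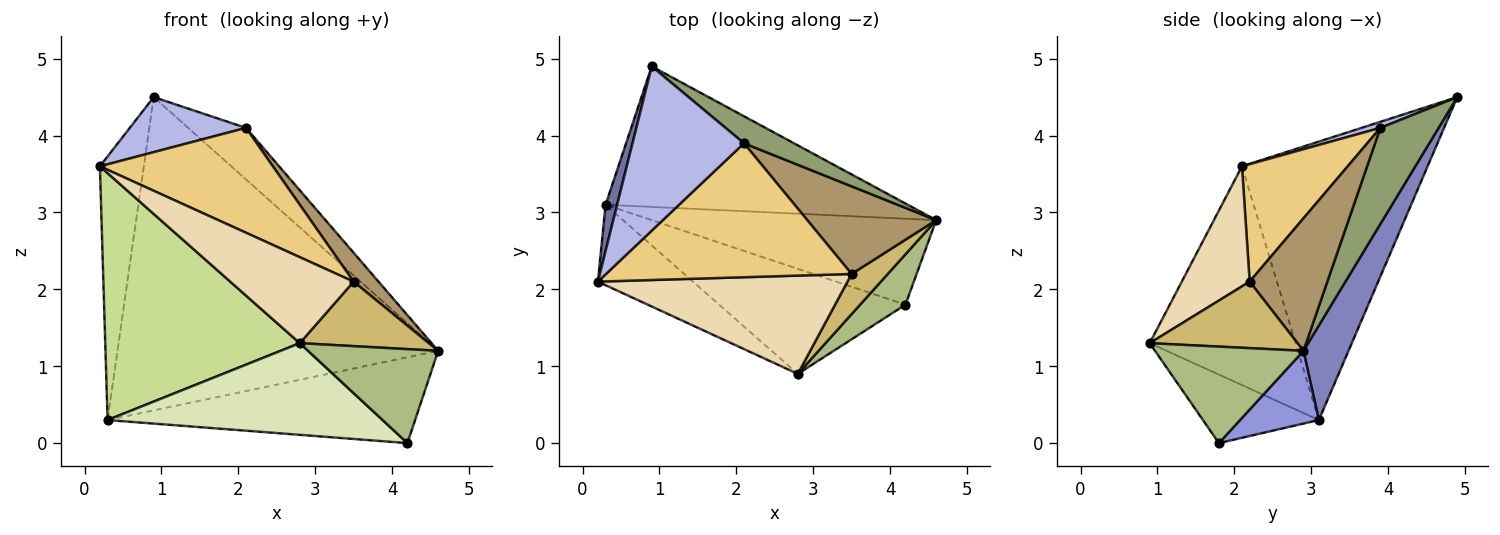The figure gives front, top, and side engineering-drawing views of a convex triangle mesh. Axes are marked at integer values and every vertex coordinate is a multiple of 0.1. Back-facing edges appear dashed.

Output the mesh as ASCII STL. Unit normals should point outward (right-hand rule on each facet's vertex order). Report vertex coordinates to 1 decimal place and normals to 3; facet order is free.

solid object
 facet normal -0.972 0.230 0.040
  outer loop
   vertex 0.3 3.1 0.3
   vertex 0.2 2.1 3.6
   vertex 0.9 4.9 4.5
  endloop
 endfacet
 facet normal 0.127 0.905 -0.406
  outer loop
   vertex 0.3 3.1 0.3
   vertex 0.9 4.9 4.5
   vertex 4.6 2.9 1.2
  endloop
 endfacet
 facet normal 0.178 0.695 -0.697
  outer loop
   vertex 0.3 3.1 0.3
   vertex 4.6 2.9 1.2
   vertex 4.2 1.8 0.0
  endloop
 endfacet
 facet normal 0.051 -0.317 0.947
  outer loop
   vertex 2.1 3.9 4.1
   vertex 0.9 4.9 4.5
   vertex 0.2 2.1 3.6
  endloop
 endfacet
 facet normal 0.666 0.661 0.346
  outer loop
   vertex 2.1 3.9 4.1
   vertex 4.6 2.9 1.2
   vertex 0.9 4.9 4.5
  endloop
 endfacet
 facet normal 0.709 -0.621 0.333
  outer loop
   vertex 2.8 0.9 1.3
   vertex 4.2 1.8 0.0
   vertex 4.6 2.9 1.2
  endloop
 endfacet
 facet normal -0.580 -0.774 -0.252
  outer loop
   vertex 2.8 0.9 1.3
   vertex 0.2 2.1 3.6
   vertex 0.3 3.1 0.3
  endloop
 endfacet
 facet normal -0.267 -0.634 -0.726
  outer loop
   vertex 2.8 0.9 1.3
   vertex 0.3 3.1 0.3
   vertex 4.2 1.8 0.0
  endloop
 endfacet
 facet normal 0.699 -0.224 0.680
  outer loop
   vertex 3.5 2.2 2.1
   vertex 4.6 2.9 1.2
   vertex 2.1 3.9 4.1
  endloop
 endfacet
 facet normal 0.697 -0.609 0.379
  outer loop
   vertex 3.5 2.2 2.1
   vertex 2.8 0.9 1.3
   vertex 4.6 2.9 1.2
  endloop
 endfacet
 facet normal 0.352 -0.577 0.737
  outer loop
   vertex 3.5 2.2 2.1
   vertex 2.1 3.9 4.1
   vertex 0.2 2.1 3.6
  endloop
 endfacet
 facet normal 0.340 -0.619 0.708
  outer loop
   vertex 3.5 2.2 2.1
   vertex 0.2 2.1 3.6
   vertex 2.8 0.9 1.3
  endloop
 endfacet
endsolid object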